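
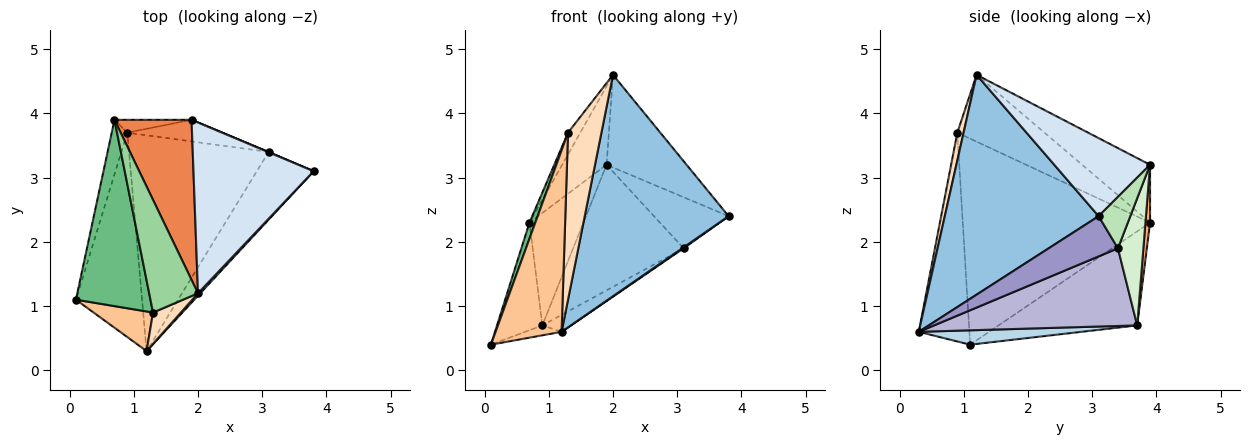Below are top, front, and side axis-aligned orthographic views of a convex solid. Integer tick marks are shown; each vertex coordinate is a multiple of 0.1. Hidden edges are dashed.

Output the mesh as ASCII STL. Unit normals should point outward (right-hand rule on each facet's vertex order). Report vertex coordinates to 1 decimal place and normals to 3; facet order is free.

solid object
 facet normal -0.939 0.307 -0.156
  outer loop
   vertex 0.9 3.7 0.7
   vertex 0.1 1.1 0.4
   vertex 0.7 3.9 2.3
  endloop
 endfacet
 facet normal 0.730 -0.683 0.008
  outer loop
   vertex 1.2 0.3 0.6
   vertex 3.8 3.1 2.4
   vertex 2.0 1.2 4.6
  endloop
 endfacet
 facet normal 0.212 0.047 -0.976
  outer loop
   vertex 1.2 0.3 0.6
   vertex 0.1 1.1 0.4
   vertex 0.9 3.7 0.7
  endloop
 endfacet
 facet normal 0.496 0.414 0.763
  outer loop
   vertex 1.9 3.9 3.2
   vertex 2.0 1.2 4.6
   vertex 3.8 3.1 2.4
  endloop
 endfacet
 facet normal -0.559 0.365 0.745
  outer loop
   vertex 1.9 3.9 3.2
   vertex 0.7 3.9 2.3
   vertex 2.0 1.2 4.6
  endloop
 endfacet
 facet normal 0.085 0.990 -0.113
  outer loop
   vertex 1.9 3.9 3.2
   vertex 0.9 3.7 0.7
   vertex 0.7 3.9 2.3
  endloop
 endfacet
 facet normal -0.600 -0.782 0.171
  outer loop
   vertex 1.3 0.9 3.7
   vertex 0.1 1.1 0.4
   vertex 1.2 0.3 0.6
  endloop
 endfacet
 facet normal 0.181 -0.967 0.181
  outer loop
   vertex 1.3 0.9 3.7
   vertex 1.2 0.3 0.6
   vertex 2.0 1.2 4.6
  endloop
 endfacet
 facet normal -0.940 -0.029 0.340
  outer loop
   vertex 1.3 0.9 3.7
   vertex 0.7 3.9 2.3
   vertex 0.1 1.1 0.4
  endloop
 endfacet
 facet normal -0.802 0.113 0.586
  outer loop
   vertex 1.3 0.9 3.7
   vertex 2.0 1.2 4.6
   vertex 0.7 3.9 2.3
  endloop
 endfacet
 facet normal 0.390 0.921 0.006
  outer loop
   vertex 3.1 3.4 1.9
   vertex 1.9 3.9 3.2
   vertex 3.8 3.1 2.4
  endloop
 endfacet
 facet normal 0.221 0.961 -0.165
  outer loop
   vertex 3.1 3.4 1.9
   vertex 0.9 3.7 0.7
   vertex 1.9 3.9 3.2
  endloop
 endfacet
 facet normal 0.578 -0.012 -0.816
  outer loop
   vertex 3.1 3.4 1.9
   vertex 3.8 3.1 2.4
   vertex 1.2 0.3 0.6
  endloop
 endfacet
 facet normal 0.485 0.068 -0.872
  outer loop
   vertex 3.1 3.4 1.9
   vertex 1.2 0.3 0.6
   vertex 0.9 3.7 0.7
  endloop
 endfacet
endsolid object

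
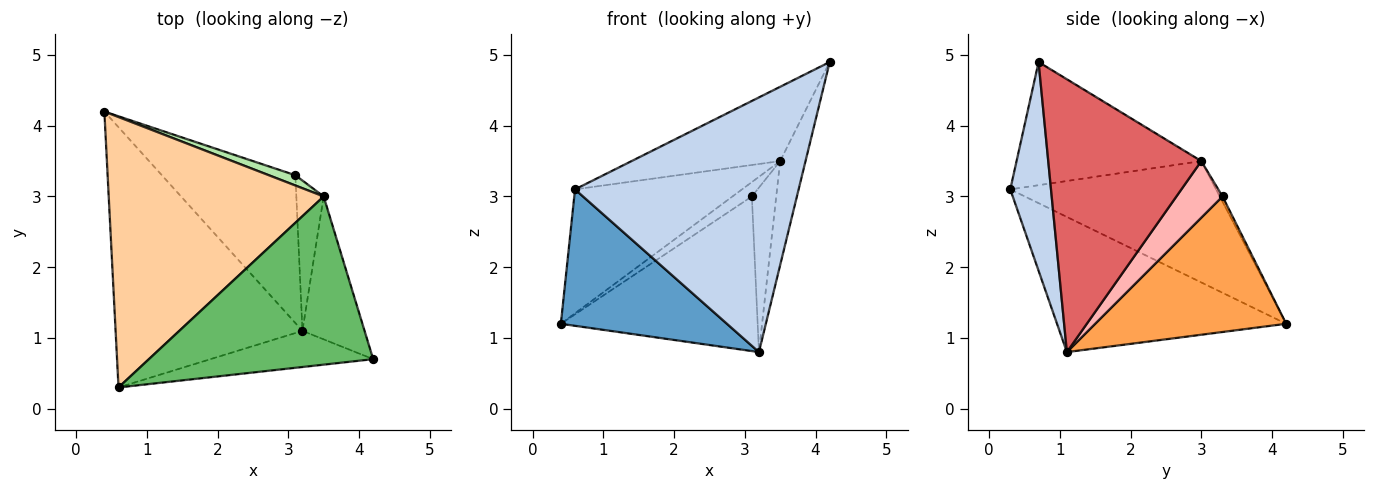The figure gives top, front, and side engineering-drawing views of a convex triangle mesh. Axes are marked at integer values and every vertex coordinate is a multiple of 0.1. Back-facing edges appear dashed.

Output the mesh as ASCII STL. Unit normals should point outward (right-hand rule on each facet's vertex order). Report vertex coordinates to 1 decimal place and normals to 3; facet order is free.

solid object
 facet normal -0.539 -0.391 -0.746
  outer loop
   vertex 3.2 1.1 0.8
   vertex 0.6 0.3 3.1
   vertex 0.4 4.2 1.2
  endloop
 endfacet
 facet normal 0.177 -0.974 -0.138
  outer loop
   vertex 3.2 1.1 0.8
   vertex 4.2 0.7 4.9
   vertex 0.6 0.3 3.1
  endloop
 endfacet
 facet normal 0.574 0.592 -0.566
  outer loop
   vertex 3.1 3.3 3.0
   vertex 3.2 1.1 0.8
   vertex 0.4 4.2 1.2
  endloop
 endfacet
 facet normal -0.457 0.371 0.809
  outer loop
   vertex 3.5 3.0 3.5
   vertex 0.4 4.2 1.2
   vertex 0.6 0.3 3.1
  endloop
 endfacet
 facet normal -0.449 0.361 0.817
  outer loop
   vertex 3.5 3.0 3.5
   vertex 0.6 0.3 3.1
   vertex 4.2 0.7 4.9
  endloop
 endfacet
 facet normal -0.115 0.808 0.577
  outer loop
   vertex 3.5 3.0 3.5
   vertex 3.1 3.3 3.0
   vertex 0.4 4.2 1.2
  endloop
 endfacet
 facet normal 0.963 0.160 -0.219
  outer loop
   vertex 3.5 3.0 3.5
   vertex 4.2 0.7 4.9
   vertex 3.2 1.1 0.8
  endloop
 endfacet
 facet normal 0.813 0.430 -0.393
  outer loop
   vertex 3.5 3.0 3.5
   vertex 3.2 1.1 0.8
   vertex 3.1 3.3 3.0
  endloop
 endfacet
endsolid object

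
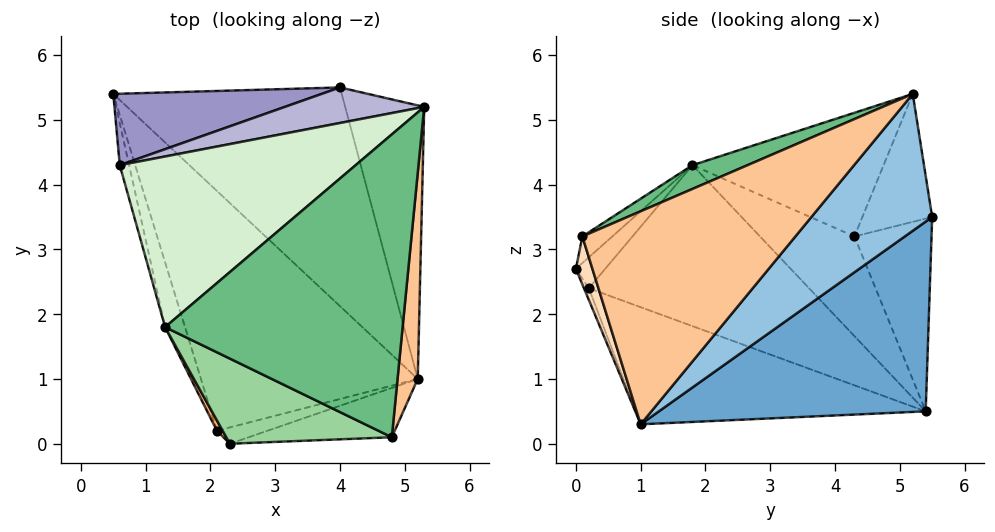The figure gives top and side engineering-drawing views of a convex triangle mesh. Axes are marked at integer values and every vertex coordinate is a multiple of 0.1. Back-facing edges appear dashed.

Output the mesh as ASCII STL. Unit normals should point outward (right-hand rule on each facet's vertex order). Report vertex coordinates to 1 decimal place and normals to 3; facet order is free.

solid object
 facet normal 0.519 0.583 -0.625
  outer loop
   vertex 4.0 5.5 3.5
   vertex 5.2 1.0 0.3
   vertex 0.5 5.4 0.5
  endloop
 endfacet
 facet normal 0.747 0.506 -0.431
  outer loop
   vertex 4.0 5.5 3.5
   vertex 5.3 5.2 5.4
   vertex 5.2 1.0 0.3
  endloop
 endfacet
 facet normal -0.431 -0.424 -0.797
  outer loop
   vertex 2.1 0.2 2.4
   vertex 0.5 5.4 0.5
   vertex 5.2 1.0 0.3
  endloop
 endfacet
 facet normal -0.115 -0.860 -0.497
  outer loop
   vertex 2.1 0.2 2.4
   vertex 5.2 1.0 0.3
   vertex 2.3 0.0 2.7
  endloop
 endfacet
 facet normal -0.937 -0.331 -0.116
  outer loop
   vertex 2.1 0.2 2.4
   vertex 1.3 1.8 4.3
   vertex 0.5 5.4 0.5
  endloop
 endfacet
 facet normal -0.802 -0.578 0.149
  outer loop
   vertex 2.1 0.2 2.4
   vertex 2.3 0.0 2.7
   vertex 1.3 1.8 4.3
  endloop
 endfacet
 facet normal 0.986 -0.137 0.093
  outer loop
   vertex 4.8 0.1 3.2
   vertex 5.2 1.0 0.3
   vertex 5.3 5.2 5.4
  endloop
 endfacet
 facet normal 0.095 -0.954 -0.283
  outer loop
   vertex 4.8 0.1 3.2
   vertex 2.3 0.0 2.7
   vertex 5.2 1.0 0.3
  endloop
 endfacet
 facet normal 0.091 -0.402 0.911
  outer loop
   vertex 4.8 0.1 3.2
   vertex 5.3 5.2 5.4
   vertex 1.3 1.8 4.3
  endloop
 endfacet
 facet normal -0.114 -0.695 0.710
  outer loop
   vertex 4.8 0.1 3.2
   vertex 1.3 1.8 4.3
   vertex 2.3 0.0 2.7
  endloop
 endfacet
 facet normal -0.948 -0.305 -0.089
  outer loop
   vertex 0.6 4.3 3.2
   vertex 0.5 5.4 0.5
   vertex 1.3 1.8 4.3
  endloop
 endfacet
 facet normal -0.449 0.251 0.857
  outer loop
   vertex 0.6 4.3 3.2
   vertex 1.3 1.8 4.3
   vertex 5.3 5.2 5.4
  endloop
 endfacet
 facet normal -0.338 0.867 0.366
  outer loop
   vertex 0.6 4.3 3.2
   vertex 4.0 5.5 3.5
   vertex 0.5 5.4 0.5
  endloop
 endfacet
 facet normal -0.338 0.866 0.368
  outer loop
   vertex 0.6 4.3 3.2
   vertex 5.3 5.2 5.4
   vertex 4.0 5.5 3.5
  endloop
 endfacet
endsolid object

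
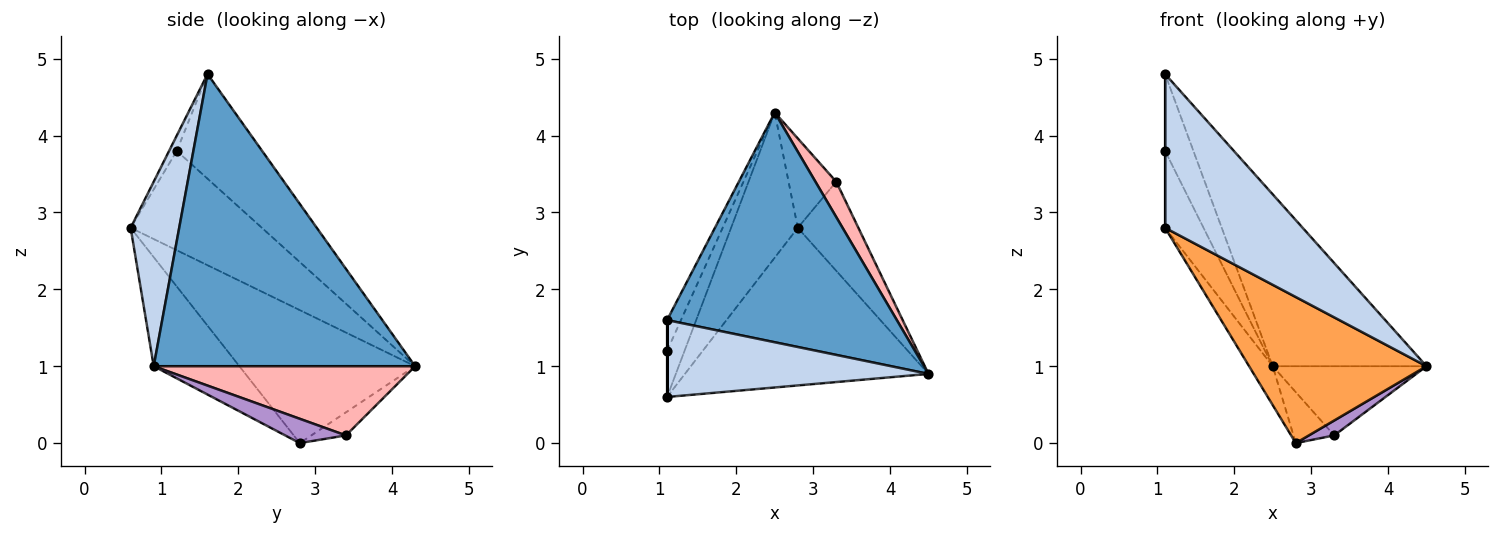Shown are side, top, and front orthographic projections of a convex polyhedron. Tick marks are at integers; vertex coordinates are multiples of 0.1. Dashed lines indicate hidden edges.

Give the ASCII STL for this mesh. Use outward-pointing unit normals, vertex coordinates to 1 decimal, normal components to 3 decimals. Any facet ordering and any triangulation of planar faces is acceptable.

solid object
 facet normal 0.713 0.420 0.561
  outer loop
   vertex 2.5 4.3 1.0
   vertex 1.1 1.6 4.8
   vertex 4.5 0.9 1.0
  endloop
 endfacet
 facet normal 0.301 -0.853 0.426
  outer loop
   vertex 1.1 0.6 2.8
   vertex 4.5 0.9 1.0
   vertex 1.1 1.6 4.8
  endloop
 endfacet
 facet normal -0.312 -0.646 -0.697
  outer loop
   vertex 2.8 2.8 0.0
   vertex 4.5 0.9 1.0
   vertex 1.1 0.6 2.8
  endloop
 endfacet
 facet normal -0.887 0.119 -0.445
  outer loop
   vertex 2.8 2.8 0.0
   vertex 1.1 0.6 2.8
   vertex 2.5 4.3 1.0
  endloop
 endfacet
 facet normal -0.942 0.312 -0.125
  outer loop
   vertex 1.1 1.2 3.8
   vertex 1.1 1.6 4.8
   vertex 2.5 4.3 1.0
  endloop
 endfacet
 facet normal -1.000 0.000 0.000
  outer loop
   vertex 1.1 1.2 3.8
   vertex 1.1 0.6 2.8
   vertex 1.1 1.6 4.8
  endloop
 endfacet
 facet normal -0.946 0.277 -0.166
  outer loop
   vertex 1.1 1.2 3.8
   vertex 2.5 4.3 1.0
   vertex 1.1 0.6 2.8
  endloop
 endfacet
 facet normal 0.834 0.491 0.251
  outer loop
   vertex 3.3 3.4 0.1
   vertex 2.5 4.3 1.0
   vertex 4.5 0.9 1.0
  endloop
 endfacet
 facet normal 0.368 -0.154 -0.917
  outer loop
   vertex 3.3 3.4 0.1
   vertex 4.5 0.9 1.0
   vertex 2.8 2.8 0.0
  endloop
 endfacet
 facet normal -0.388 0.456 -0.801
  outer loop
   vertex 3.3 3.4 0.1
   vertex 2.8 2.8 0.0
   vertex 2.5 4.3 1.0
  endloop
 endfacet
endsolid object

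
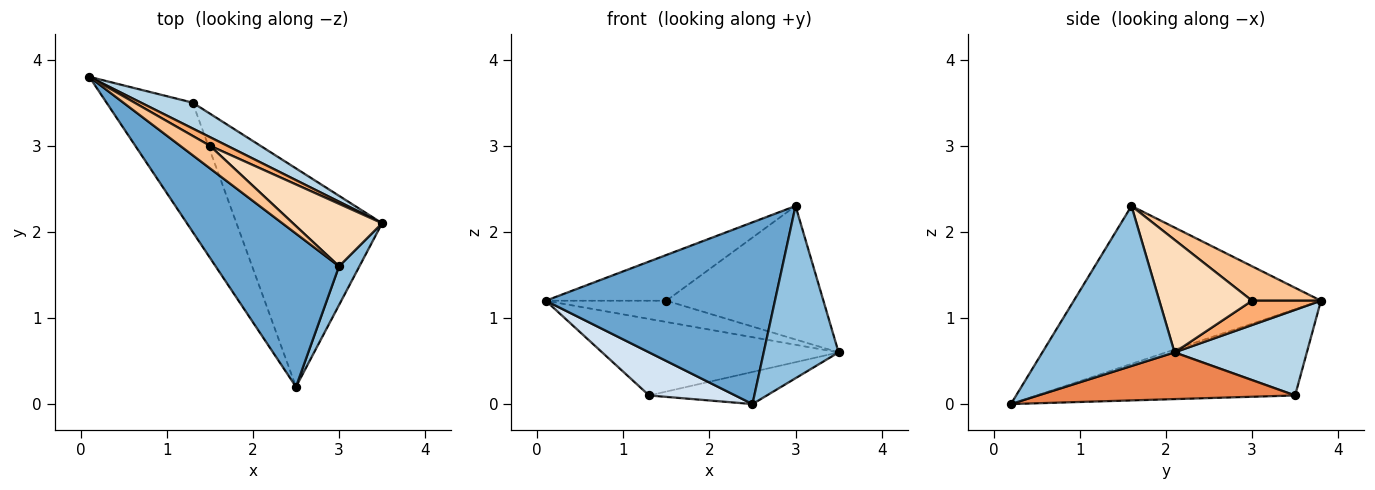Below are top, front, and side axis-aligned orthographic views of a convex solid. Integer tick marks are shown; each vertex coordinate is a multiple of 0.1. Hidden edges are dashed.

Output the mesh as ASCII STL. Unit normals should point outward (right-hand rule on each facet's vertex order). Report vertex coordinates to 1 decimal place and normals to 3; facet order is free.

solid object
 facet normal -0.636 -0.590 0.497
  outer loop
   vertex 3.0 1.6 2.3
   vertex 0.1 3.8 1.2
   vertex 2.5 0.2 0.0
  endloop
 endfacet
 facet normal 0.865 -0.490 0.110
  outer loop
   vertex 3.0 1.6 2.3
   vertex 2.5 0.2 0.0
   vertex 3.5 2.1 0.6
  endloop
 endfacet
 facet normal 0.468 0.837 0.283
  outer loop
   vertex 1.3 3.5 0.1
   vertex 0.1 3.8 1.2
   vertex 3.5 2.1 0.6
  endloop
 endfacet
 facet normal -0.688 -0.229 -0.688
  outer loop
   vertex 1.3 3.5 0.1
   vertex 2.5 0.2 0.0
   vertex 0.1 3.8 1.2
  endloop
 endfacet
 facet normal 0.303 0.139 -0.943
  outer loop
   vertex 1.3 3.5 0.1
   vertex 3.5 2.1 0.6
   vertex 2.5 0.2 0.0
  endloop
 endfacet
 facet normal 0.468 0.819 0.332
  outer loop
   vertex 1.5 3.0 1.2
   vertex 3.5 2.1 0.6
   vertex 0.1 3.8 1.2
  endloop
 endfacet
 facet normal 0.456 0.798 0.394
  outer loop
   vertex 1.5 3.0 1.2
   vertex 0.1 3.8 1.2
   vertex 3.0 1.6 2.3
  endloop
 endfacet
 facet normal 0.472 0.799 0.374
  outer loop
   vertex 1.5 3.0 1.2
   vertex 3.0 1.6 2.3
   vertex 3.5 2.1 0.6
  endloop
 endfacet
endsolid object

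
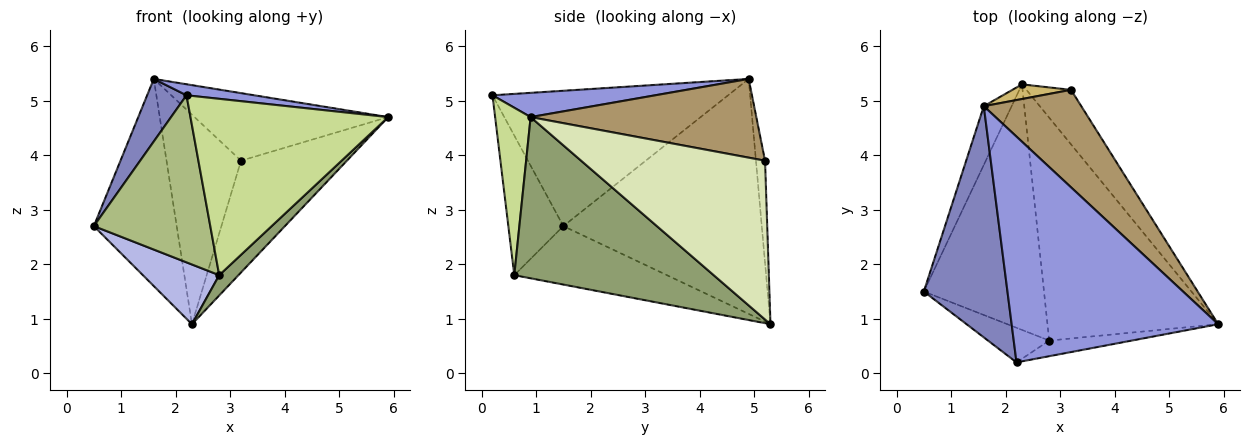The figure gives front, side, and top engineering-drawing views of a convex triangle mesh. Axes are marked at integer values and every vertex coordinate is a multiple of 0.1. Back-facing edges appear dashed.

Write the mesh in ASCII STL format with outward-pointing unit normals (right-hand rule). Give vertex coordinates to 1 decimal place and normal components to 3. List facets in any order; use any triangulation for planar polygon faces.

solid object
 facet normal -0.917 0.383 -0.109
  outer loop
   vertex 1.6 4.9 5.4
   vertex 2.3 5.3 0.9
   vertex 0.5 1.5 2.7
  endloop
 endfacet
 facet normal -0.842 -0.141 0.520
  outer loop
   vertex 2.2 0.2 5.1
   vertex 1.6 4.9 5.4
   vertex 0.5 1.5 2.7
  endloop
 endfacet
 facet normal 0.116 -0.048 0.992
  outer loop
   vertex 2.2 0.2 5.1
   vertex 5.9 0.9 4.7
   vertex 1.6 4.9 5.4
  endloop
 endfacet
 facet normal -0.427 -0.214 -0.878
  outer loop
   vertex 2.8 0.6 1.8
   vertex 0.5 1.5 2.7
   vertex 2.3 5.3 0.9
  endloop
 endfacet
 facet normal 0.685 -0.066 -0.725
  outer loop
   vertex 2.8 0.6 1.8
   vertex 2.3 5.3 0.9
   vertex 5.9 0.9 4.7
  endloop
 endfacet
 facet normal -0.420 -0.889 -0.184
  outer loop
   vertex 2.8 0.6 1.8
   vertex 2.2 0.2 5.1
   vertex 0.5 1.5 2.7
  endloop
 endfacet
 facet normal 0.176 -0.981 -0.087
  outer loop
   vertex 2.8 0.6 1.8
   vertex 5.9 0.9 4.7
   vertex 2.2 0.2 5.1
  endloop
 endfacet
 facet normal 0.842 0.485 -0.236
  outer loop
   vertex 3.2 5.2 3.9
   vertex 5.9 0.9 4.7
   vertex 2.3 5.3 0.9
  endloop
 endfacet
 facet normal 0.553 0.475 0.685
  outer loop
   vertex 3.2 5.2 3.9
   vertex 1.6 4.9 5.4
   vertex 5.9 0.9 4.7
  endloop
 endfacet
 facet normal -0.121 0.990 0.069
  outer loop
   vertex 3.2 5.2 3.9
   vertex 2.3 5.3 0.9
   vertex 1.6 4.9 5.4
  endloop
 endfacet
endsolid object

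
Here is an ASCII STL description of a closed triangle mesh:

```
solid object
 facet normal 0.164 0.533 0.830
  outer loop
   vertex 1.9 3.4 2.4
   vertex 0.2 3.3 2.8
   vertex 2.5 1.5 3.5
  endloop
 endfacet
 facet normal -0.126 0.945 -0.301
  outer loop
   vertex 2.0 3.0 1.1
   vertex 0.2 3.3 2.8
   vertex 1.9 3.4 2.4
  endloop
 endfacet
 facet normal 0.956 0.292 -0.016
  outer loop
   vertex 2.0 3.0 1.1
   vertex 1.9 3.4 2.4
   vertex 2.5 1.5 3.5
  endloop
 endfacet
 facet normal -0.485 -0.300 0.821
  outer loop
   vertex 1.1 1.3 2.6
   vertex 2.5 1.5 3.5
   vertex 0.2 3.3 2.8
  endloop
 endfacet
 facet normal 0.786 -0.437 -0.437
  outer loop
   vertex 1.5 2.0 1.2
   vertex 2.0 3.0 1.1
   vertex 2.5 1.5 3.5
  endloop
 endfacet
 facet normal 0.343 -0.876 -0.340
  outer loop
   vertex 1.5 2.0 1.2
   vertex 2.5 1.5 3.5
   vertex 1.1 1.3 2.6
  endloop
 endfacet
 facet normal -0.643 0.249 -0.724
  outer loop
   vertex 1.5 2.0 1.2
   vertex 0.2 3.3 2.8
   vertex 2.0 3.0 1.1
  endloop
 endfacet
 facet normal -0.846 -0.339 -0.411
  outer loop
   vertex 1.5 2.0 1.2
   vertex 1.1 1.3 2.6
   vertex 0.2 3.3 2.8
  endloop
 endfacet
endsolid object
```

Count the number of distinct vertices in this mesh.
6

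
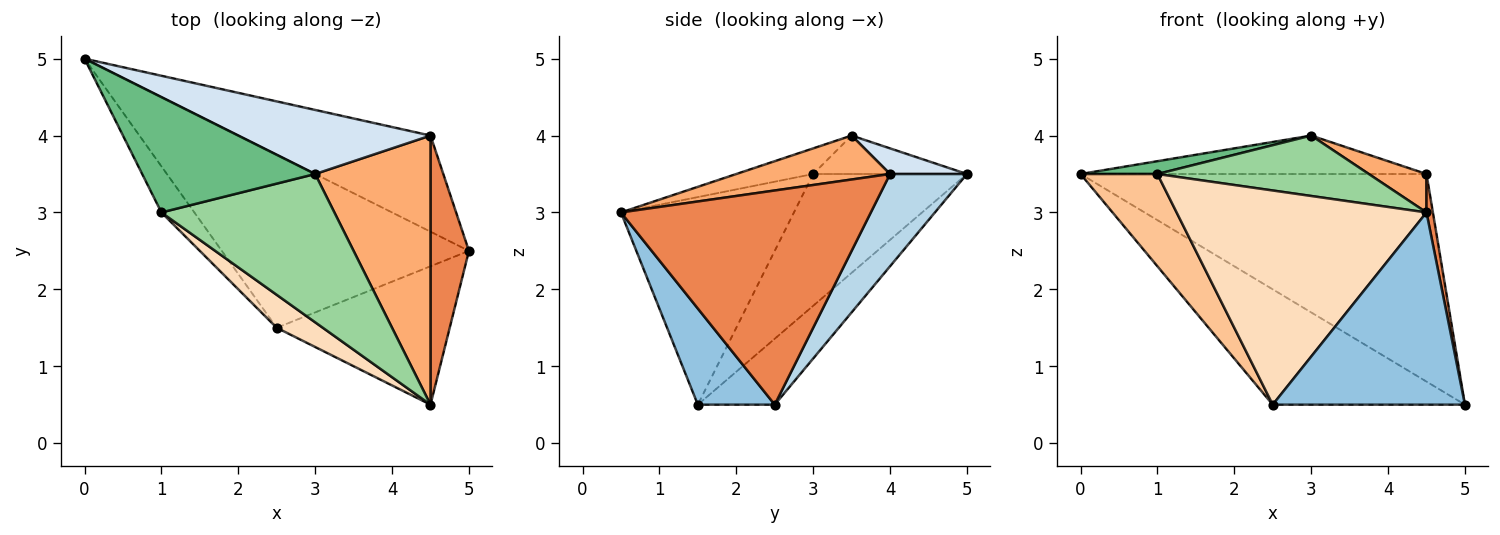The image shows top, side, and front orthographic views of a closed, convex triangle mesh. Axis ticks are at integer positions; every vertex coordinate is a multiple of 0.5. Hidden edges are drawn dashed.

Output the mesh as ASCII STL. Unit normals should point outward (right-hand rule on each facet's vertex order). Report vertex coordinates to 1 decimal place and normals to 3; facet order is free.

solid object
 facet normal -0.217 0.542 -0.812
  outer loop
   vertex 2.5 1.5 0.5
   vertex 0.0 5.0 3.5
   vertex 5.0 2.5 0.5
  endloop
 endfacet
 facet normal 0.309 -0.772 -0.556
  outer loop
   vertex 2.5 1.5 0.5
   vertex 5.0 2.5 0.5
   vertex 4.5 0.5 3.0
  endloop
 endfacet
 facet normal 0.198 0.890 -0.412
  outer loop
   vertex 4.5 4.0 3.5
   vertex 5.0 2.5 0.5
   vertex 0.0 5.0 3.5
  endloop
 endfacet
 facet normal 0.114 0.511 0.852
  outer loop
   vertex 4.5 4.0 3.5
   vertex 0.0 5.0 3.5
   vertex 3.0 3.5 4.0
  endloop
 endfacet
 facet normal 0.984 -0.025 0.177
  outer loop
   vertex 4.5 4.0 3.5
   vertex 4.5 0.5 3.0
   vertex 5.0 2.5 0.5
  endloop
 endfacet
 facet normal 0.353 -0.132 0.926
  outer loop
   vertex 4.5 4.0 3.5
   vertex 3.0 3.5 4.0
   vertex 4.5 0.5 3.0
  endloop
 endfacet
 facet normal -0.873 -0.436 -0.218
  outer loop
   vertex 1.0 3.0 3.5
   vertex 0.0 5.0 3.5
   vertex 2.5 1.5 0.5
  endloop
 endfacet
 facet normal -0.565 -0.816 0.125
  outer loop
   vertex 1.0 3.0 3.5
   vertex 2.5 1.5 0.5
   vertex 4.5 0.5 3.0
  endloop
 endfacet
 facet normal -0.216 -0.108 0.970
  outer loop
   vertex 1.0 3.0 3.5
   vertex 3.0 3.5 4.0
   vertex 0.0 5.0 3.5
  endloop
 endfacet
 facet normal -0.136 -0.374 0.917
  outer loop
   vertex 1.0 3.0 3.5
   vertex 4.5 0.5 3.0
   vertex 3.0 3.5 4.0
  endloop
 endfacet
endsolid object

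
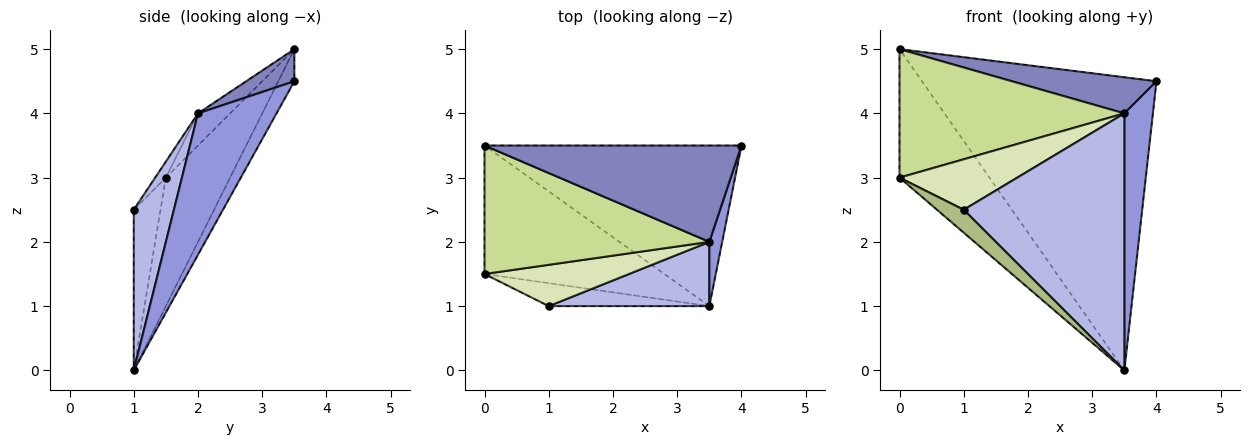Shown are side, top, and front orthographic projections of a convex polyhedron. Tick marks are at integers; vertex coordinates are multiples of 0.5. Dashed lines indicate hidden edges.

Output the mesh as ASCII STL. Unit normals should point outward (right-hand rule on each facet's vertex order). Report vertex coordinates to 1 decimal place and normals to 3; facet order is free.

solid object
 facet normal -0.060 0.875 -0.480
  outer loop
   vertex 3.5 1.0 0.0
   vertex 0.0 3.5 5.0
   vertex 4.0 3.5 4.5
  endloop
 endfacet
 facet normal 0.116 -0.349 0.930
  outer loop
   vertex 3.5 2.0 4.0
   vertex 4.0 3.5 4.5
   vertex 0.0 3.5 5.0
  endloop
 endfacet
 facet normal 0.936 -0.341 0.085
  outer loop
   vertex 3.5 2.0 4.0
   vertex 3.5 1.0 0.0
   vertex 4.0 3.5 4.5
  endloop
 endfacet
 facet normal 0.236 -0.943 0.236
  outer loop
   vertex 3.5 2.0 4.0
   vertex 1.0 1.0 2.5
   vertex 3.5 1.0 0.0
  endloop
 endfacet
 facet normal -0.451 0.631 -0.631
  outer loop
   vertex 0.0 1.5 3.0
   vertex 0.0 3.5 5.0
   vertex 3.5 1.0 0.0
  endloop
 endfacet
 facet normal -0.577 -0.577 -0.577
  outer loop
   vertex 0.0 1.5 3.0
   vertex 3.5 1.0 0.0
   vertex 1.0 1.0 2.5
  endloop
 endfacet
 facet normal -0.101 -0.704 0.704
  outer loop
   vertex 0.0 1.5 3.0
   vertex 3.5 2.0 4.0
   vertex 0.0 3.5 5.0
  endloop
 endfacet
 facet normal -0.070 -0.772 0.632
  outer loop
   vertex 0.0 1.5 3.0
   vertex 1.0 1.0 2.5
   vertex 3.5 2.0 4.0
  endloop
 endfacet
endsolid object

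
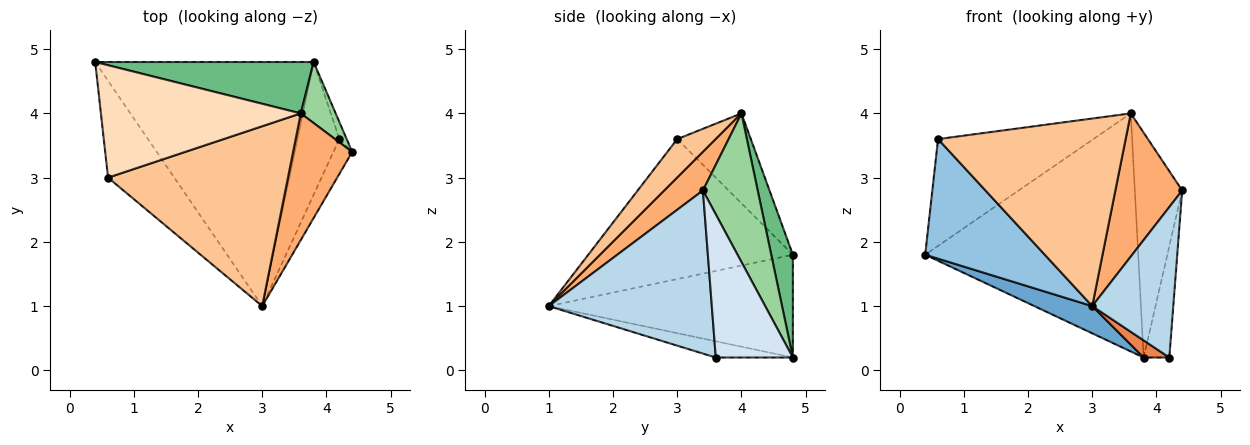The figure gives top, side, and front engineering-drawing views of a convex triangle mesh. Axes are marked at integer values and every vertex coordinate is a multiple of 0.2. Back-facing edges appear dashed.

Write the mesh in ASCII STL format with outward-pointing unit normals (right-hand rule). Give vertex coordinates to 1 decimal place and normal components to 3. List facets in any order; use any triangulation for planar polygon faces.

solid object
 facet normal -0.424 -0.100 -0.900
  outer loop
   vertex 3.8 4.8 0.2
   vertex 3.0 1.0 1.0
   vertex 0.4 4.8 1.8
  endloop
 endfacet
 facet normal -0.799 -0.467 -0.378
  outer loop
   vertex 0.6 3.0 3.6
   vertex 0.4 4.8 1.8
   vertex 3.0 1.0 1.0
  endloop
 endfacet
 facet normal 0.891 -0.443 -0.103
  outer loop
   vertex 4.2 3.6 0.2
   vertex 4.4 3.4 2.8
   vertex 3.0 1.0 1.0
  endloop
 endfacet
 facet normal 0.948 0.316 -0.049
  outer loop
   vertex 4.2 3.6 0.2
   vertex 3.8 4.8 0.2
   vertex 4.4 3.4 2.8
  endloop
 endfacet
 facet normal -0.358 -0.119 -0.926
  outer loop
   vertex 4.2 3.6 0.2
   vertex 3.0 1.0 1.0
   vertex 3.8 4.8 0.2
  endloop
 endfacet
 facet normal 0.397 -0.688 0.608
  outer loop
   vertex 3.6 4.0 4.0
   vertex 3.0 1.0 1.0
   vertex 4.4 3.4 2.8
  endloop
 endfacet
 facet normal 0.147 -0.714 0.685
  outer loop
   vertex 3.6 4.0 4.0
   vertex 0.6 3.0 3.6
   vertex 3.0 1.0 1.0
  endloop
 endfacet
 facet normal -0.310 0.655 0.689
  outer loop
   vertex 3.6 4.0 4.0
   vertex 0.4 4.8 1.8
   vertex 0.6 3.0 3.6
  endloop
 endfacet
 facet normal 0.099 0.973 0.210
  outer loop
   vertex 3.6 4.0 4.0
   vertex 3.8 4.8 0.2
   vertex 0.4 4.8 1.8
  endloop
 endfacet
 facet normal 0.745 0.644 0.175
  outer loop
   vertex 3.6 4.0 4.0
   vertex 4.4 3.4 2.8
   vertex 3.8 4.8 0.2
  endloop
 endfacet
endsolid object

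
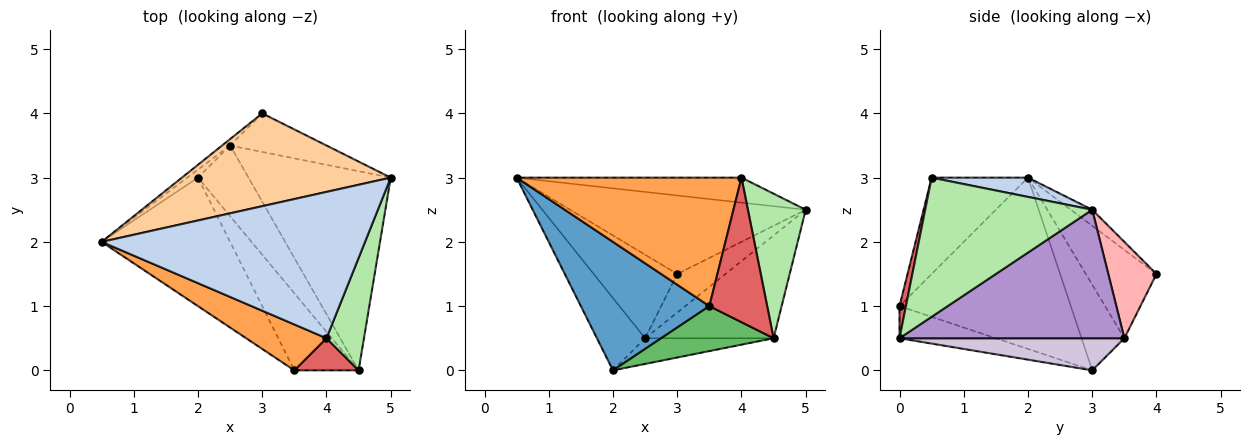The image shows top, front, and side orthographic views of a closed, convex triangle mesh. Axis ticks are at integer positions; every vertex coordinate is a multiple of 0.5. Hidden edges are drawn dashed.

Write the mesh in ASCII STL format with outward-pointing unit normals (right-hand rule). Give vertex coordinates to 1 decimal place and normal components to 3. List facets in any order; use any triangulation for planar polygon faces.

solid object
 facet normal -0.686 -0.514 -0.514
  outer loop
   vertex 2.0 3.0 0.0
   vertex 3.5 0.0 1.0
   vertex 0.5 2.0 3.0
  endloop
 endfacet
 facet normal 0.072 0.168 0.983
  outer loop
   vertex 4.0 0.5 3.0
   vertex 5.0 3.0 2.5
   vertex 0.5 2.0 3.0
  endloop
 endfacet
 facet normal -0.374 -0.873 0.312
  outer loop
   vertex 4.0 0.5 3.0
   vertex 0.5 2.0 3.0
   vertex 3.5 0.0 1.0
  endloop
 endfacet
 facet normal -0.059 0.645 0.762
  outer loop
   vertex 3.0 4.0 1.5
   vertex 0.5 2.0 3.0
   vertex 5.0 3.0 2.5
  endloop
 endfacet
 facet normal -0.396 -0.463 -0.793
  outer loop
   vertex 4.5 0.0 0.5
   vertex 3.5 0.0 1.0
   vertex 2.0 3.0 0.0
  endloop
 endfacet
 facet normal 0.916 -0.317 0.247
  outer loop
   vertex 4.5 0.0 0.5
   vertex 5.0 3.0 2.5
   vertex 4.0 0.5 3.0
  endloop
 endfacet
 facet normal 0.108 -0.970 0.216
  outer loop
   vertex 4.5 0.0 0.5
   vertex 4.0 0.5 3.0
   vertex 3.5 0.0 1.0
  endloop
 endfacet
 facet normal 0.577 0.577 -0.577
  outer loop
   vertex 2.5 3.5 0.5
   vertex 3.0 4.0 1.5
   vertex 5.0 3.0 2.5
  endloop
 endfacet
 facet normal 0.626 0.358 -0.693
  outer loop
   vertex 2.5 3.5 0.5
   vertex 5.0 3.0 2.5
   vertex 4.5 0.0 0.5
  endloop
 endfacet
 facet normal 0.513 0.293 -0.807
  outer loop
   vertex 2.5 3.5 0.5
   vertex 4.5 0.0 0.5
   vertex 2.0 3.0 0.0
  endloop
 endfacet
 facet normal -0.662 0.745 -0.083
  outer loop
   vertex 2.5 3.5 0.5
   vertex 2.0 3.0 0.0
   vertex 0.5 2.0 3.0
  endloop
 endfacet
 facet normal -0.645 0.762 -0.059
  outer loop
   vertex 2.5 3.5 0.5
   vertex 0.5 2.0 3.0
   vertex 3.0 4.0 1.5
  endloop
 endfacet
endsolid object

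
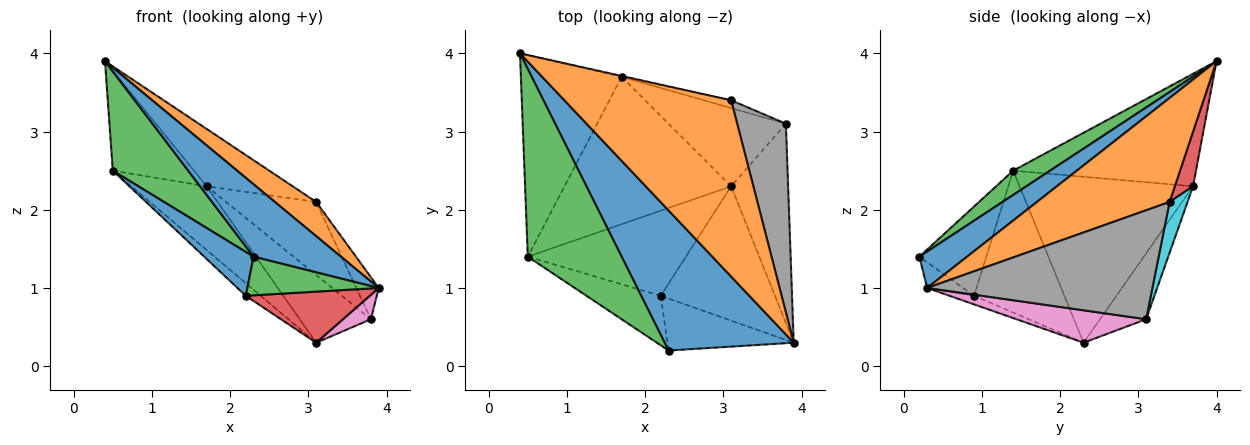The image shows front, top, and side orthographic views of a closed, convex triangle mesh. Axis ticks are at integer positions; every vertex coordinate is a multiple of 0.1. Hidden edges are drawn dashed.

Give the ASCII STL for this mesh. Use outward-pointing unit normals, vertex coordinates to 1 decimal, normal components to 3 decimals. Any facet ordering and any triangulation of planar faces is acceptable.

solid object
 facet normal 0.243 -0.445 0.862
  outer loop
   vertex 2.3 0.2 1.4
   vertex 3.9 0.3 1.0
   vertex 0.4 4.0 3.9
  endloop
 endfacet
 facet normal 0.522 -0.162 0.837
  outer loop
   vertex 3.1 3.4 2.1
   vertex 0.4 4.0 3.9
   vertex 3.9 0.3 1.0
  endloop
 endfacet
 facet normal 0.223 -0.455 0.862
  outer loop
   vertex 0.5 1.4 2.5
   vertex 2.3 0.2 1.4
   vertex 0.4 4.0 3.9
  endloop
 endfacet
 facet normal 0.207 0.978 -0.015
  outer loop
   vertex 1.7 3.7 2.3
   vertex 0.4 4.0 3.9
   vertex 3.1 3.4 2.1
  endloop
 endfacet
 facet normal -0.707 0.314 -0.633
  outer loop
   vertex 1.7 3.7 2.3
   vertex 0.5 1.4 2.5
   vertex 0.4 4.0 3.9
  endloop
 endfacet
 facet normal -0.675 0.293 -0.677
  outer loop
   vertex 1.7 3.7 2.3
   vertex 3.1 2.3 0.3
   vertex 0.5 1.4 2.5
  endloop
 endfacet
 facet normal 0.492 -0.106 -0.864
  outer loop
   vertex 3.8 3.1 0.6
   vertex 3.9 0.3 1.0
   vertex 3.1 2.3 0.3
  endloop
 endfacet
 facet normal 0.909 0.091 0.406
  outer loop
   vertex 3.8 3.1 0.6
   vertex 3.1 3.4 2.1
   vertex 3.9 0.3 1.0
  endloop
 endfacet
 facet normal -0.391 0.603 -0.696
  outer loop
   vertex 3.8 3.1 0.6
   vertex 3.1 2.3 0.3
   vertex 1.7 3.7 2.3
  endloop
 endfacet
 facet normal 0.194 0.975 -0.105
  outer loop
   vertex 3.8 3.1 0.6
   vertex 1.7 3.7 2.3
   vertex 3.1 3.4 2.1
  endloop
 endfacet
 facet normal -0.669 -0.493 -0.556
  outer loop
   vertex 2.2 0.9 0.9
   vertex 2.3 0.2 1.4
   vertex 0.5 1.4 2.5
  endloop
 endfacet
 facet normal -0.664 0.110 -0.740
  outer loop
   vertex 2.2 0.9 0.9
   vertex 0.5 1.4 2.5
   vertex 3.1 2.3 0.3
  endloop
 endfacet
 facet normal -0.161 -0.589 -0.792
  outer loop
   vertex 2.2 0.9 0.9
   vertex 3.9 0.3 1.0
   vertex 2.3 0.2 1.4
  endloop
 endfacet
 facet normal -0.070 -0.354 -0.932
  outer loop
   vertex 2.2 0.9 0.9
   vertex 3.1 2.3 0.3
   vertex 3.9 0.3 1.0
  endloop
 endfacet
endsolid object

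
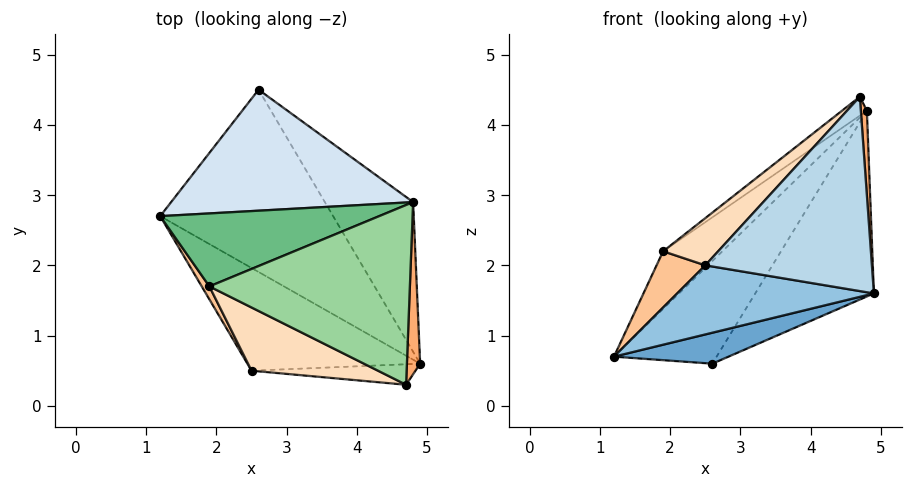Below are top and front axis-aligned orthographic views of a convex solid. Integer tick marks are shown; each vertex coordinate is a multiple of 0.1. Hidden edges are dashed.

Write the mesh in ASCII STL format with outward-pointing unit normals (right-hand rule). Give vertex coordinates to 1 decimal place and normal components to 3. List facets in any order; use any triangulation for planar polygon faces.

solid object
 facet normal 0.143 -0.166 -0.976
  outer loop
   vertex 2.6 4.5 0.6
   vertex 4.9 0.6 1.6
   vertex 1.2 2.7 0.7
  endloop
 endfacet
 facet normal -0.114 -0.555 -0.824
  outer loop
   vertex 2.5 0.5 2.0
   vertex 1.2 2.7 0.7
   vertex 4.9 0.6 1.6
  endloop
 endfacet
 facet normal 0.024 -0.994 -0.105
  outer loop
   vertex 2.5 0.5 2.0
   vertex 4.9 0.6 1.6
   vertex 4.7 0.3 4.4
  endloop
 endfacet
 facet normal -0.614 0.511 0.602
  outer loop
   vertex 4.8 2.9 4.2
   vertex 2.6 4.5 0.6
   vertex 1.2 2.7 0.7
  endloop
 endfacet
 facet normal 0.847 0.414 -0.334
  outer loop
   vertex 4.8 2.9 4.2
   vertex 4.9 0.6 1.6
   vertex 2.6 4.5 0.6
  endloop
 endfacet
 facet normal 0.997 -0.033 0.068
  outer loop
   vertex 4.8 2.9 4.2
   vertex 4.7 0.3 4.4
   vertex 4.9 0.6 1.6
  endloop
 endfacet
 facet normal -0.882 -0.459 0.106
  outer loop
   vertex 1.9 1.7 2.2
   vertex 1.2 2.7 0.7
   vertex 2.5 0.5 2.0
  endloop
 endfacet
 facet normal -0.681 -0.438 0.587
  outer loop
   vertex 1.9 1.7 2.2
   vertex 2.5 0.5 2.0
   vertex 4.7 0.3 4.4
  endloop
 endfacet
 facet normal -0.624 0.484 0.614
  outer loop
   vertex 1.9 1.7 2.2
   vertex 4.8 2.9 4.2
   vertex 1.2 2.7 0.7
  endloop
 endfacet
 facet normal -0.589 0.084 0.804
  outer loop
   vertex 1.9 1.7 2.2
   vertex 4.7 0.3 4.4
   vertex 4.8 2.9 4.2
  endloop
 endfacet
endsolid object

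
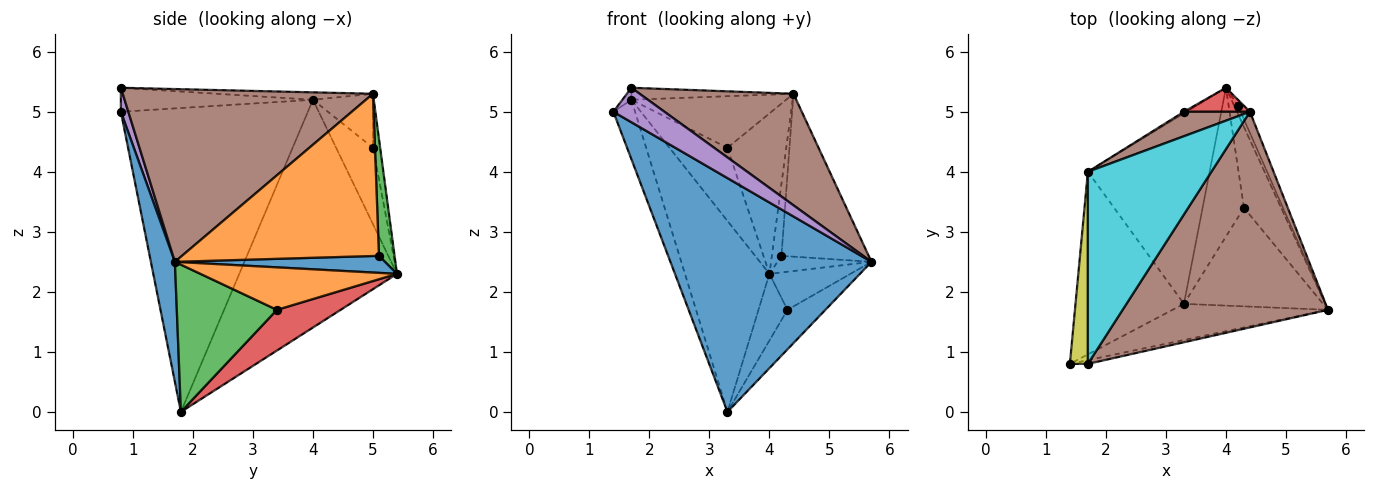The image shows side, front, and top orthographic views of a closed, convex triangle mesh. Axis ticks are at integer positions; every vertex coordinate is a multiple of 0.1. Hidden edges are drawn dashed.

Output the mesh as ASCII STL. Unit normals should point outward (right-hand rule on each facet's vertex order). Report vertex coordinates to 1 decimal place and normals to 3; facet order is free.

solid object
 facet normal 0.117 -0.981 -0.152
  outer loop
   vertex 3.3 1.8 0.0
   vertex 5.7 1.7 2.5
   vertex 1.4 0.8 5.0
  endloop
 endfacet
 facet normal 0.719 0.296 -0.629
  outer loop
   vertex 4.3 3.4 1.7
   vertex 4.0 5.4 2.3
   vertex 5.7 1.7 2.5
  endloop
 endfacet
 facet normal 0.701 0.266 -0.662
  outer loop
   vertex 4.3 3.4 1.7
   vertex 5.7 1.7 2.5
   vertex 3.3 1.8 0.0
  endloop
 endfacet
 facet normal 0.668 0.304 -0.679
  outer loop
   vertex 4.3 3.4 1.7
   vertex 3.3 1.8 0.0
   vertex 4.0 5.4 2.3
  endloop
 endfacet
 facet normal 0.143 -0.984 -0.108
  outer loop
   vertex 1.7 0.8 5.4
   vertex 1.4 0.8 5.0
   vertex 5.7 1.7 2.5
  endloop
 endfacet
 facet normal 0.599 -0.368 0.712
  outer loop
   vertex 1.7 0.8 5.4
   vertex 5.7 1.7 2.5
   vertex 4.4 5.0 5.3
  endloop
 endfacet
 facet normal -0.936 0.109 -0.334
  outer loop
   vertex 1.7 4.0 5.2
   vertex 3.3 1.8 0.0
   vertex 1.4 0.8 5.0
  endloop
 endfacet
 facet normal -0.797 0.427 -0.426
  outer loop
   vertex 1.7 4.0 5.2
   vertex 4.0 5.4 2.3
   vertex 3.3 1.8 0.0
  endloop
 endfacet
 facet normal -0.799 0.037 0.600
  outer loop
   vertex 1.7 4.0 5.2
   vertex 1.4 0.8 5.0
   vertex 1.7 0.8 5.4
  endloop
 endfacet
 facet normal -0.060 0.062 0.996
  outer loop
   vertex 1.7 4.0 5.2
   vertex 1.7 0.8 5.4
   vertex 4.4 5.0 5.3
  endloop
 endfacet
 facet normal 0.895 0.401 -0.196
  outer loop
   vertex 4.2 5.1 2.6
   vertex 5.7 1.7 2.5
   vertex 4.0 5.4 2.3
  endloop
 endfacet
 facet normal 0.913 0.404 -0.053
  outer loop
   vertex 4.2 5.1 2.6
   vertex 4.4 5.0 5.3
   vertex 5.7 1.7 2.5
  endloop
 endfacet
 facet normal 0.851 0.524 -0.044
  outer loop
   vertex 4.2 5.1 2.6
   vertex 4.0 5.4 2.3
   vertex 4.4 5.0 5.3
  endloop
 endfacet
 facet normal -0.120 0.982 0.147
  outer loop
   vertex 3.3 5.0 4.4
   vertex 4.4 5.0 5.3
   vertex 4.0 5.4 2.3
  endloop
 endfacet
 facet normal -0.536 0.844 -0.018
  outer loop
   vertex 3.3 5.0 4.4
   vertex 4.0 5.4 2.3
   vertex 1.7 4.0 5.2
  endloop
 endfacet
 facet normal -0.331 0.853 0.404
  outer loop
   vertex 3.3 5.0 4.4
   vertex 1.7 4.0 5.2
   vertex 4.4 5.0 5.3
  endloop
 endfacet
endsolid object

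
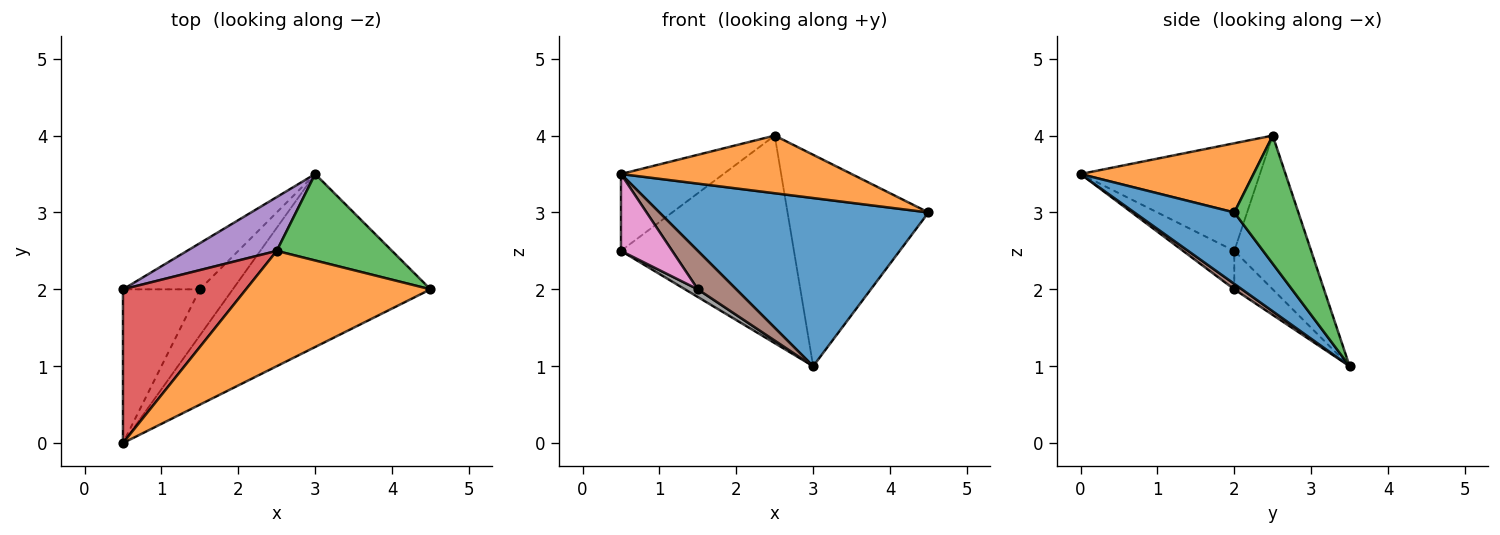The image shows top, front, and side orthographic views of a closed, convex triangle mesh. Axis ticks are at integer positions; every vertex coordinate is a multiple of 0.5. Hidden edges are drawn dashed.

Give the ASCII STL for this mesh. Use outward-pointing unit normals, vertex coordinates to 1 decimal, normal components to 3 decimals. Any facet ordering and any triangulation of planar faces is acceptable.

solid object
 facet normal 0.251 -0.675 -0.694
  outer loop
   vertex 3.0 3.5 1.0
   vertex 4.5 2.0 3.0
   vertex 0.5 0.0 3.5
  endloop
 endfacet
 facet normal 0.318 -0.424 0.848
  outer loop
   vertex 2.5 2.5 4.0
   vertex 0.5 0.0 3.5
   vertex 4.5 2.0 3.0
  endloop
 endfacet
 facet normal 0.388 0.853 0.349
  outer loop
   vertex 2.5 2.5 4.0
   vertex 4.5 2.0 3.0
   vertex 3.0 3.5 1.0
  endloop
 endfacet
 facet normal -0.616 0.352 0.704
  outer loop
   vertex 0.5 2.0 2.5
   vertex 0.5 0.0 3.5
   vertex 2.5 2.5 4.0
  endloop
 endfacet
 facet normal -0.395 0.889 0.231
  outer loop
   vertex 0.5 2.0 2.5
   vertex 2.5 2.5 4.0
   vertex 3.0 3.5 1.0
  endloop
 endfacet
 facet normal 0.127 -0.635 -0.762
  outer loop
   vertex 1.5 2.0 2.0
   vertex 3.0 3.5 1.0
   vertex 0.5 0.0 3.5
  endloop
 endfacet
 facet normal -0.408 -0.408 -0.816
  outer loop
   vertex 1.5 2.0 2.0
   vertex 0.5 0.0 3.5
   vertex 0.5 2.0 2.5
  endloop
 endfacet
 facet normal -0.442 -0.147 -0.885
  outer loop
   vertex 1.5 2.0 2.0
   vertex 0.5 2.0 2.5
   vertex 3.0 3.5 1.0
  endloop
 endfacet
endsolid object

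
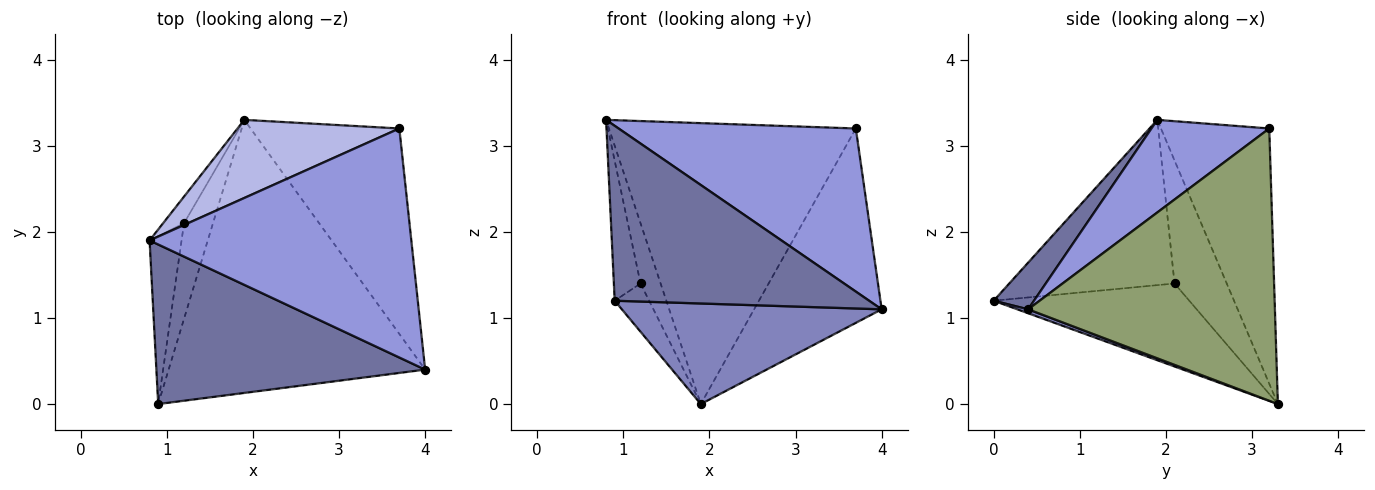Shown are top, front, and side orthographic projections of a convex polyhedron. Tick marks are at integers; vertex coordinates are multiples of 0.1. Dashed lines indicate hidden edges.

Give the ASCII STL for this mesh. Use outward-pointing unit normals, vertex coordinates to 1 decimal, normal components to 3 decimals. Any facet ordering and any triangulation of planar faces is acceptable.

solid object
 facet normal 0.116 -0.734 0.669
  outer loop
   vertex 0.9 0.0 1.2
   vertex 4.0 0.4 1.1
   vertex 0.8 1.9 3.3
  endloop
 endfacet
 facet normal 0.014 -0.346 -0.938
  outer loop
   vertex 0.9 0.0 1.2
   vertex 1.9 3.3 0.0
   vertex 4.0 0.4 1.1
  endloop
 endfacet
 facet normal 0.277 -0.557 0.783
  outer loop
   vertex 3.7 3.2 3.2
   vertex 0.8 1.9 3.3
   vertex 4.0 0.4 1.1
  endloop
 endfacet
 facet normal -0.389 0.887 0.247
  outer loop
   vertex 3.7 3.2 3.2
   vertex 1.9 3.3 0.0
   vertex 0.8 1.9 3.3
  endloop
 endfacet
 facet normal 0.799 0.413 -0.437
  outer loop
   vertex 3.7 3.2 3.2
   vertex 4.0 0.4 1.1
   vertex 1.9 3.3 0.0
  endloop
 endfacet
 facet normal -0.922 0.355 -0.157
  outer loop
   vertex 1.2 2.1 1.4
   vertex 0.8 1.9 3.3
   vertex 1.9 3.3 0.0
  endloop
 endfacet
 facet normal -0.970 0.156 -0.188
  outer loop
   vertex 1.2 2.1 1.4
   vertex 0.9 0.0 1.2
   vertex 0.8 1.9 3.3
  endloop
 endfacet
 facet normal -0.931 0.164 -0.325
  outer loop
   vertex 1.2 2.1 1.4
   vertex 1.9 3.3 0.0
   vertex 0.9 0.0 1.2
  endloop
 endfacet
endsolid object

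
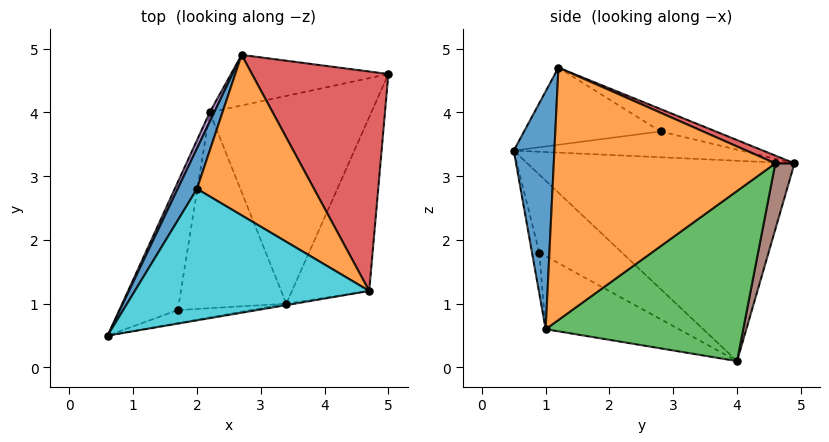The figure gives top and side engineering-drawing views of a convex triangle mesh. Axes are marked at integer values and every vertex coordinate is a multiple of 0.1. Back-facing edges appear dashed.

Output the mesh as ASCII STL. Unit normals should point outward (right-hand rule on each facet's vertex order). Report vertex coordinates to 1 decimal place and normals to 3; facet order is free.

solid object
 facet normal 0.170 -0.985 -0.006
  outer loop
   vertex 3.4 1.0 0.6
   vertex 4.7 1.2 4.7
   vertex 0.6 0.5 3.4
  endloop
 endfacet
 facet normal 0.935 -0.209 -0.286
  outer loop
   vertex 3.4 1.0 0.6
   vertex 5.0 4.6 3.2
   vertex 4.7 1.2 4.7
  endloop
 endfacet
 facet normal 0.714 0.173 -0.678
  outer loop
   vertex 3.4 1.0 0.6
   vertex 2.2 4.0 0.1
   vertex 5.0 4.6 3.2
  endloop
 endfacet
 facet normal 0.052 0.399 0.915
  outer loop
   vertex 2.7 4.9 3.2
   vertex 4.7 1.2 4.7
   vertex 5.0 4.6 3.2
  endloop
 endfacet
 facet normal -0.902 0.431 0.020
  outer loop
   vertex 2.7 4.9 3.2
   vertex 2.2 4.0 0.1
   vertex 0.6 0.5 3.4
  endloop
 endfacet
 facet normal 0.124 0.947 -0.295
  outer loop
   vertex 2.7 4.9 3.2
   vertex 5.0 4.6 3.2
   vertex 2.2 4.0 0.1
  endloop
 endfacet
 facet normal -0.784 -0.196 -0.588
  outer loop
   vertex 1.7 0.9 1.8
   vertex 0.6 0.5 3.4
   vertex 2.2 4.0 0.1
  endloop
 endfacet
 facet normal -0.207 -0.906 -0.369
  outer loop
   vertex 1.7 0.9 1.8
   vertex 3.4 1.0 0.6
   vertex 0.6 0.5 3.4
  endloop
 endfacet
 facet normal -0.529 -0.341 -0.777
  outer loop
   vertex 1.7 0.9 1.8
   vertex 2.2 4.0 0.1
   vertex 3.4 1.0 0.6
  endloop
 endfacet
 facet normal -0.312 0.066 0.948
  outer loop
   vertex 2.0 2.8 3.7
   vertex 0.6 0.5 3.4
   vertex 4.7 1.2 4.7
  endloop
 endfacet
 facet normal -0.741 0.379 0.554
  outer loop
   vertex 2.0 2.8 3.7
   vertex 2.7 4.9 3.2
   vertex 0.6 0.5 3.4
  endloop
 endfacet
 facet normal -0.180 0.284 0.942
  outer loop
   vertex 2.0 2.8 3.7
   vertex 4.7 1.2 4.7
   vertex 2.7 4.9 3.2
  endloop
 endfacet
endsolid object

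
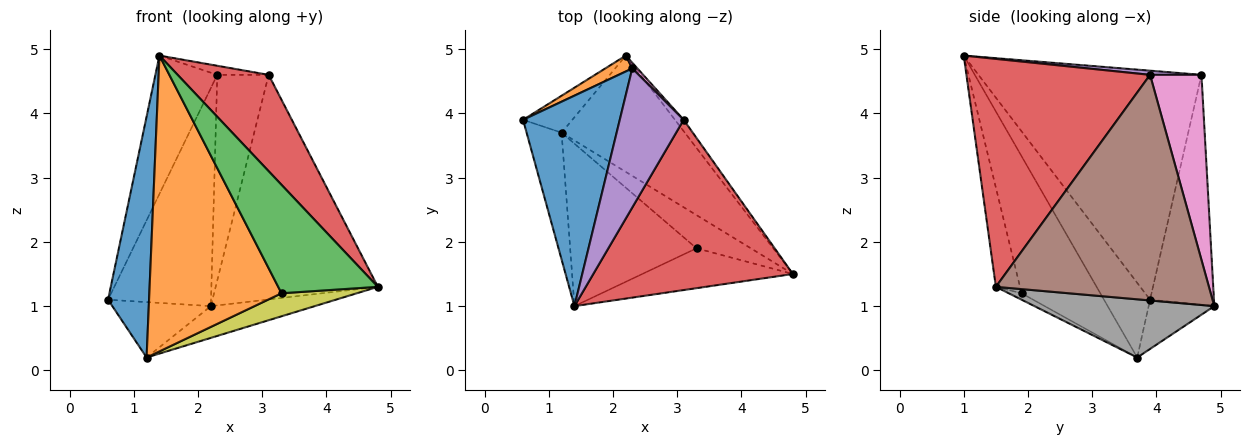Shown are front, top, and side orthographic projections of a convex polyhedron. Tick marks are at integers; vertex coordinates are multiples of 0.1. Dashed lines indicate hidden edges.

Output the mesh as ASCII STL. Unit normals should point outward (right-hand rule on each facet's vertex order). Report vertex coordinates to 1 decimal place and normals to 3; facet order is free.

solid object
 facet normal -0.893 0.248 0.377
  outer loop
   vertex 2.3 4.7 4.6
   vertex 0.6 3.9 1.1
   vertex 1.4 1.0 4.9
  endloop
 endfacet
 facet normal -0.526 0.848 0.062
  outer loop
   vertex 2.3 4.7 4.6
   vertex 2.2 4.9 1.0
   vertex 0.6 3.9 1.1
  endloop
 endfacet
 facet normal -0.222 -0.915 -0.336
  outer loop
   vertex 3.3 1.9 1.2
   vertex 4.8 1.5 1.3
   vertex 1.4 1.0 4.9
  endloop
 endfacet
 facet normal 0.705 -0.349 0.617
  outer loop
   vertex 3.1 3.9 4.6
   vertex 1.4 1.0 4.9
   vertex 4.8 1.5 1.3
  endloop
 endfacet
 facet normal 0.065 0.065 0.996
  outer loop
   vertex 3.1 3.9 4.6
   vertex 2.3 4.7 4.6
   vertex 1.4 1.0 4.9
  endloop
 endfacet
 facet normal 0.795 0.605 -0.031
  outer loop
   vertex 3.1 3.9 4.6
   vertex 4.8 1.5 1.3
   vertex 2.2 4.9 1.0
  endloop
 endfacet
 facet normal 0.707 0.707 0.020
  outer loop
   vertex 3.1 3.9 4.6
   vertex 2.2 4.9 1.0
   vertex 2.3 4.7 4.6
  endloop
 endfacet
 facet normal 0.415 0.240 -0.878
  outer loop
   vertex 1.2 3.7 0.2
   vertex 2.2 4.9 1.0
   vertex 4.8 1.5 1.3
  endloop
 endfacet
 facet normal -0.097 -0.567 -0.818
  outer loop
   vertex 1.2 3.7 0.2
   vertex 4.8 1.5 1.3
   vertex 3.3 1.9 1.2
  endloop
 endfacet
 facet normal -0.485 0.728 -0.485
  outer loop
   vertex 1.2 3.7 0.2
   vertex 0.6 3.9 1.1
   vertex 2.2 4.9 1.0
  endloop
 endfacet
 facet normal -0.705 -0.628 -0.331
  outer loop
   vertex 1.2 3.7 0.2
   vertex 1.4 1.0 4.9
   vertex 0.6 3.9 1.1
  endloop
 endfacet
 facet normal -0.463 -0.777 -0.427
  outer loop
   vertex 1.2 3.7 0.2
   vertex 3.3 1.9 1.2
   vertex 1.4 1.0 4.9
  endloop
 endfacet
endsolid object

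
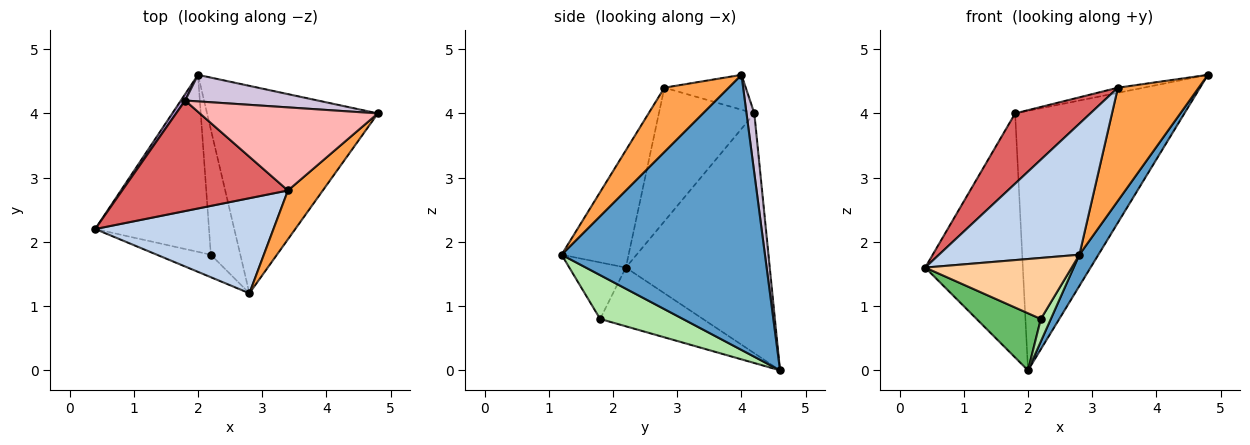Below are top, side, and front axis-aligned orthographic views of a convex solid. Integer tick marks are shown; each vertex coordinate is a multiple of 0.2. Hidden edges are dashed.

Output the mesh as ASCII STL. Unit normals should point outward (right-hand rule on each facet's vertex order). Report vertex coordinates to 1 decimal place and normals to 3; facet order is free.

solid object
 facet normal 0.847 -0.079 -0.526
  outer loop
   vertex 2.0 4.6 0.0
   vertex 4.8 4.0 4.6
   vertex 2.8 1.2 1.8
  endloop
 endfacet
 facet normal -0.360 -0.755 0.548
  outer loop
   vertex 3.4 2.8 4.4
   vertex 0.4 2.2 1.6
   vertex 2.8 1.2 1.8
  endloop
 endfacet
 facet normal 0.590 -0.741 0.320
  outer loop
   vertex 3.4 2.8 4.4
   vertex 2.8 1.2 1.8
   vertex 4.8 4.0 4.6
  endloop
 endfacet
 facet normal -0.341 -0.882 -0.325
  outer loop
   vertex 2.2 1.8 0.8
   vertex 2.8 1.2 1.8
   vertex 0.4 2.2 1.6
  endloop
 endfacet
 facet normal -0.441 -0.276 -0.854
  outer loop
   vertex 2.2 1.8 0.8
   vertex 0.4 2.2 1.6
   vertex 2.0 4.6 0.0
  endloop
 endfacet
 facet normal 0.826 -0.100 -0.555
  outer loop
   vertex 2.2 1.8 0.8
   vertex 2.0 4.6 0.0
   vertex 2.8 1.2 1.8
  endloop
 endfacet
 facet normal -0.563 -0.444 0.698
  outer loop
   vertex 1.8 4.2 4.0
   vertex 0.4 2.2 1.6
   vertex 3.4 2.8 4.4
  endloop
 endfacet
 facet normal -0.192 0.061 0.980
  outer loop
   vertex 1.8 4.2 4.0
   vertex 3.4 2.8 4.4
   vertex 4.8 4.0 4.6
  endloop
 endfacet
 facet normal -0.827 0.561 0.015
  outer loop
   vertex 1.8 4.2 4.0
   vertex 2.0 4.6 0.0
   vertex 0.4 2.2 1.6
  endloop
 endfacet
 facet normal 0.046 0.994 0.102
  outer loop
   vertex 1.8 4.2 4.0
   vertex 4.8 4.0 4.6
   vertex 2.0 4.6 0.0
  endloop
 endfacet
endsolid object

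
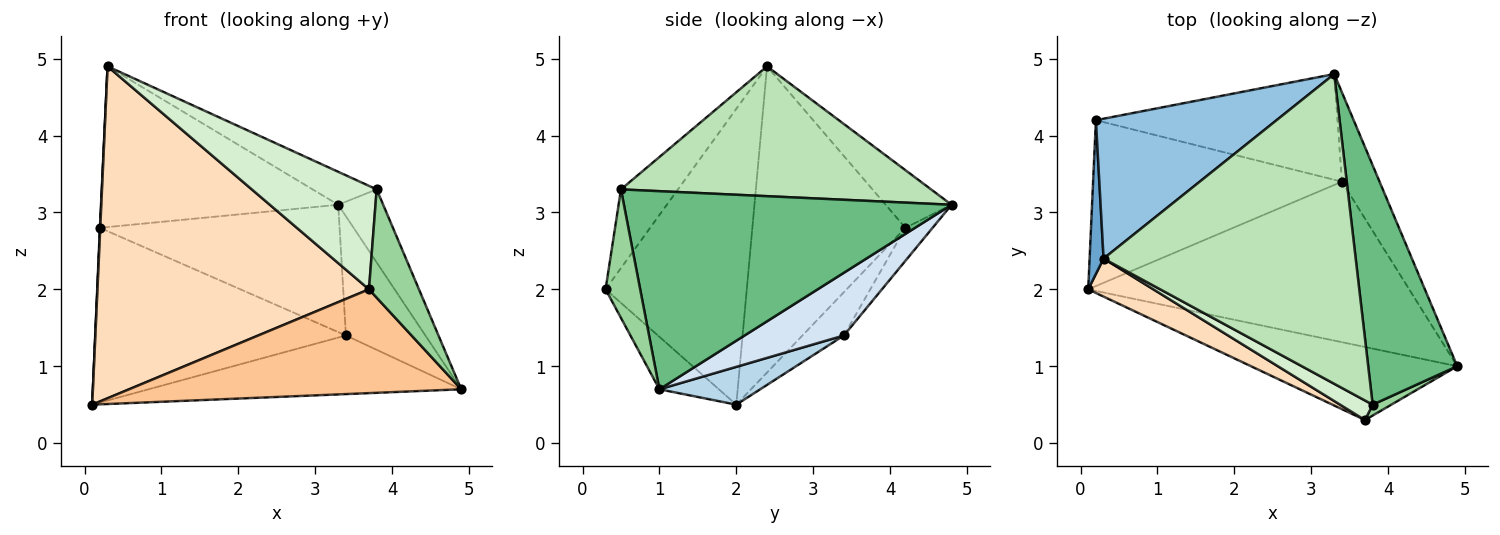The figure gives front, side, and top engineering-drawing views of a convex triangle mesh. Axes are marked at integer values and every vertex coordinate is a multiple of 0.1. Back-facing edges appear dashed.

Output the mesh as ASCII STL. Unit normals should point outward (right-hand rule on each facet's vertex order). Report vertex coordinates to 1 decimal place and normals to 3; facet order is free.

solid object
 facet normal -0.999 -0.002 0.046
  outer loop
   vertex 0.2 4.2 2.8
   vertex 0.1 2.0 0.5
   vertex 0.3 2.4 4.9
  endloop
 endfacet
 facet normal -0.205 0.738 0.643
  outer loop
   vertex 0.2 4.2 2.8
   vertex 0.3 2.4 4.9
   vertex 3.3 4.8 3.1
  endloop
 endfacet
 facet normal 0.110 0.341 -0.934
  outer loop
   vertex 3.4 3.4 1.4
   vertex 4.9 1.0 0.7
   vertex 0.1 2.0 0.5
  endloop
 endfacet
 facet normal 0.707 0.566 -0.424
  outer loop
   vertex 3.4 3.4 1.4
   vertex 3.3 4.8 3.1
   vertex 4.9 1.0 0.7
  endloop
 endfacet
 facet normal -0.119 0.720 -0.684
  outer loop
   vertex 3.4 3.4 1.4
   vertex 0.1 2.0 0.5
   vertex 0.2 4.2 2.8
  endloop
 endfacet
 facet normal -0.087 0.767 -0.636
  outer loop
   vertex 3.4 3.4 1.4
   vertex 0.2 4.2 2.8
   vertex 3.3 4.8 3.1
  endloop
 endfacet
 facet normal -0.145 -0.809 -0.569
  outer loop
   vertex 3.7 0.3 2.0
   vertex 0.1 2.0 0.5
   vertex 4.9 1.0 0.7
  endloop
 endfacet
 facet normal -0.459 -0.883 0.101
  outer loop
   vertex 3.7 0.3 2.0
   vertex 0.3 2.4 4.9
   vertex 0.1 2.0 0.5
  endloop
 endfacet
 facet normal 0.905 0.124 0.407
  outer loop
   vertex 3.8 0.5 3.3
   vertex 4.9 1.0 0.7
   vertex 3.3 4.8 3.1
  endloop
 endfacet
 facet normal 0.567 -0.819 0.082
  outer loop
   vertex 3.8 0.5 3.3
   vertex 3.7 0.3 2.0
   vertex 4.9 1.0 0.7
  endloop
 endfacet
 facet normal 0.456 0.094 0.885
  outer loop
   vertex 3.8 0.5 3.3
   vertex 3.3 4.8 3.1
   vertex 0.3 2.4 4.9
  endloop
 endfacet
 facet normal -0.409 -0.897 0.169
  outer loop
   vertex 3.8 0.5 3.3
   vertex 0.3 2.4 4.9
   vertex 3.7 0.3 2.0
  endloop
 endfacet
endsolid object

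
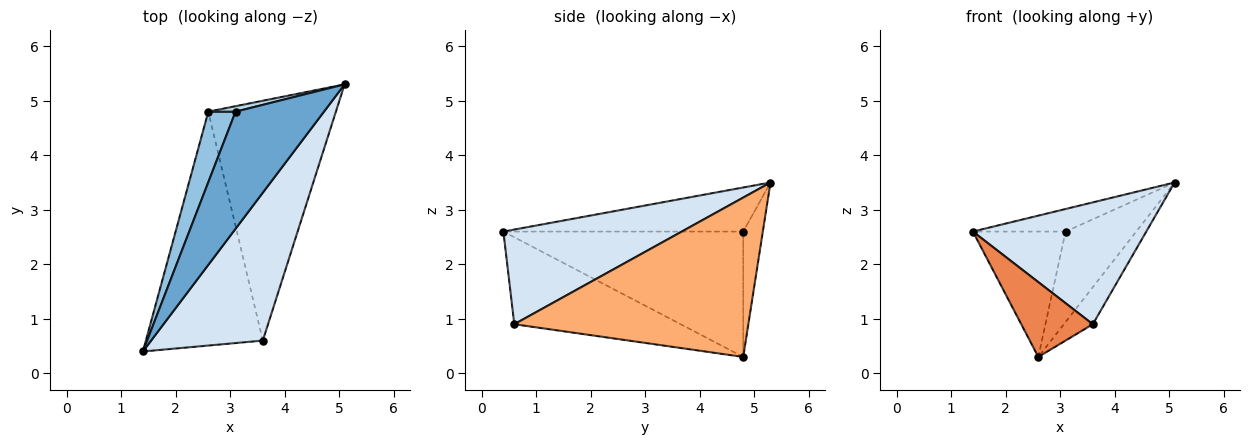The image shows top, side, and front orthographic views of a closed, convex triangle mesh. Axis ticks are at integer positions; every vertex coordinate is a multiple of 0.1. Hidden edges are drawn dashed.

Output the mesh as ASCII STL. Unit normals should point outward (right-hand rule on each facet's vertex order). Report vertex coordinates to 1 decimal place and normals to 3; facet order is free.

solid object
 facet normal -0.439 0.170 0.882
  outer loop
   vertex 3.1 4.8 2.6
   vertex 1.4 0.4 2.6
   vertex 5.1 5.3 3.5
  endloop
 endfacet
 facet normal -0.914 0.353 0.199
  outer loop
   vertex 3.1 4.8 2.6
   vertex 2.6 4.8 0.3
   vertex 1.4 0.4 2.6
  endloop
 endfacet
 facet normal -0.267 0.962 0.058
  outer loop
   vertex 3.1 4.8 2.6
   vertex 5.1 5.3 3.5
   vertex 2.6 4.8 0.3
  endloop
 endfacet
 facet normal 0.547 -0.532 0.646
  outer loop
   vertex 3.6 0.6 0.9
   vertex 5.1 5.3 3.5
   vertex 1.4 0.4 2.6
  endloop
 endfacet
 facet normal -0.578 -0.249 -0.777
  outer loop
   vertex 3.6 0.6 0.9
   vertex 1.4 0.4 2.6
   vertex 2.6 4.8 0.3
  endloop
 endfacet
 facet normal 0.777 0.096 -0.622
  outer loop
   vertex 3.6 0.6 0.9
   vertex 2.6 4.8 0.3
   vertex 5.1 5.3 3.5
  endloop
 endfacet
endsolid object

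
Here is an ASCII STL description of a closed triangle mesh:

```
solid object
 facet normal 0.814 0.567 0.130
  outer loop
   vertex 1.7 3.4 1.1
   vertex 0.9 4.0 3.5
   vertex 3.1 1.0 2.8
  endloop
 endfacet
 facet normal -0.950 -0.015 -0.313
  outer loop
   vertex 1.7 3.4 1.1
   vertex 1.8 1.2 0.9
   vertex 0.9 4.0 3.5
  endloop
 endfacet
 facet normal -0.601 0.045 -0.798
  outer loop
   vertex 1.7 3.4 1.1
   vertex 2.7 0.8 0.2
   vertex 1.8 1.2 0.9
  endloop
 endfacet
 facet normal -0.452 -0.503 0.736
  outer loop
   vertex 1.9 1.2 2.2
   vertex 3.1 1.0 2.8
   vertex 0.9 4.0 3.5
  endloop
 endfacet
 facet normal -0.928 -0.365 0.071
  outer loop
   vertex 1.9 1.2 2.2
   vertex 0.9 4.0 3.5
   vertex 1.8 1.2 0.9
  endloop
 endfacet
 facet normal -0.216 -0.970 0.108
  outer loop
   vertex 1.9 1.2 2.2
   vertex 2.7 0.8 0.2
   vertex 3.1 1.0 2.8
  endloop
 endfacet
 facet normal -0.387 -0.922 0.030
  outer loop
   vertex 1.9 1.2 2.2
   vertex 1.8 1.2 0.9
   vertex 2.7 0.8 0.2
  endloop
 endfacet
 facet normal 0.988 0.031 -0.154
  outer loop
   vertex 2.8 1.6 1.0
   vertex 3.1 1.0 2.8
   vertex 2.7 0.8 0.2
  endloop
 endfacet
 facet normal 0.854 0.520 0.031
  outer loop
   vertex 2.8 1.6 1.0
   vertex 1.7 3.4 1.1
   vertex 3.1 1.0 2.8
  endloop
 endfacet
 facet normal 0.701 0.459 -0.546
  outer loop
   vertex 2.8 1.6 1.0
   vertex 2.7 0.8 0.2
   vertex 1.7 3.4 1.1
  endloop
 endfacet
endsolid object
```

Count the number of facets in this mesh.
10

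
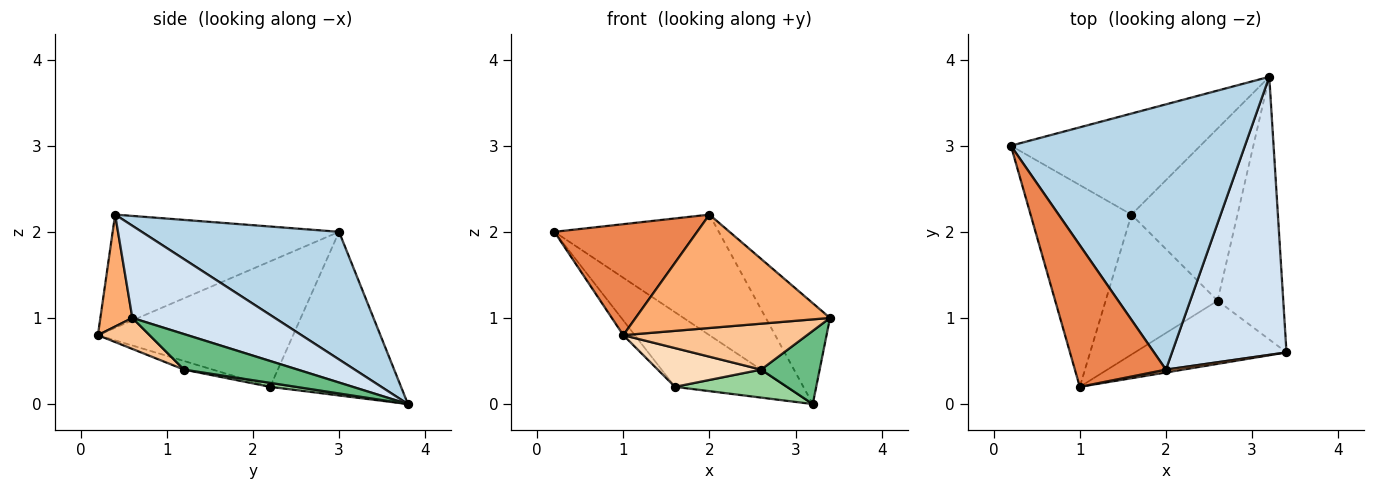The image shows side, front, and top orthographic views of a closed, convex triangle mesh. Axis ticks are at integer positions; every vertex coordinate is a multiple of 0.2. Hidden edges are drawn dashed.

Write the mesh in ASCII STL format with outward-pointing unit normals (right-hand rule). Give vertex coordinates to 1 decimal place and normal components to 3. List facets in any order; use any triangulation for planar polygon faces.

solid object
 facet normal -0.571 0.488 -0.661
  outer loop
   vertex 1.6 2.2 0.2
   vertex 0.2 3.0 2.0
   vertex 3.2 3.8 0.0
  endloop
 endfacet
 facet normal -0.779 0.046 -0.626
  outer loop
   vertex 1.6 2.2 0.2
   vertex 1.0 0.2 0.8
   vertex 0.2 3.0 2.0
  endloop
 endfacet
 facet normal 0.445 0.371 0.815
  outer loop
   vertex 2.0 0.4 2.2
   vertex 3.2 3.8 0.0
   vertex 0.2 3.0 2.0
  endloop
 endfacet
 facet normal 0.604 0.272 0.749
  outer loop
   vertex 2.0 0.4 2.2
   vertex 3.4 0.6 1.0
   vertex 3.2 3.8 0.0
  endloop
 endfacet
 facet normal -0.699 -0.441 0.563
  outer loop
   vertex 2.0 0.4 2.2
   vertex 0.2 3.0 2.0
   vertex 1.0 0.2 0.8
  endloop
 endfacet
 facet normal 0.162 -0.986 0.025
  outer loop
   vertex 2.0 0.4 2.2
   vertex 1.0 0.2 0.8
   vertex 3.4 0.6 1.0
  endloop
 endfacet
 facet normal 0.163 -0.580 -0.798
  outer loop
   vertex 2.6 1.2 0.4
   vertex 3.4 0.6 1.0
   vertex 1.0 0.2 0.8
  endloop
 endfacet
 facet normal -0.074 -0.266 -0.961
  outer loop
   vertex 2.6 1.2 0.4
   vertex 1.0 0.2 0.8
   vertex 1.6 2.2 0.2
  endloop
 endfacet
 facet normal 0.462 -0.238 -0.854
  outer loop
   vertex 2.6 1.2 0.4
   vertex 3.2 3.8 0.0
   vertex 3.4 0.6 1.0
  endloop
 endfacet
 facet normal 0.037 -0.160 -0.986
  outer loop
   vertex 2.6 1.2 0.4
   vertex 1.6 2.2 0.2
   vertex 3.2 3.8 0.0
  endloop
 endfacet
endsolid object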